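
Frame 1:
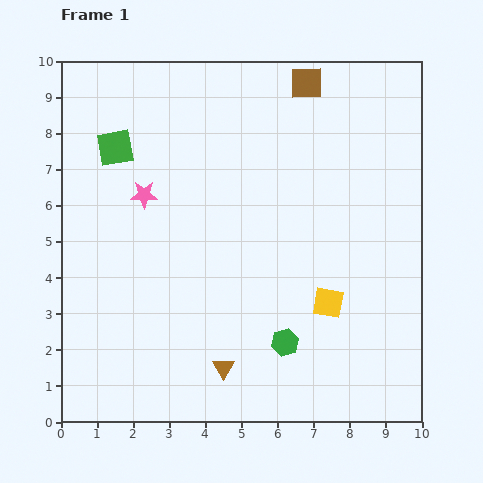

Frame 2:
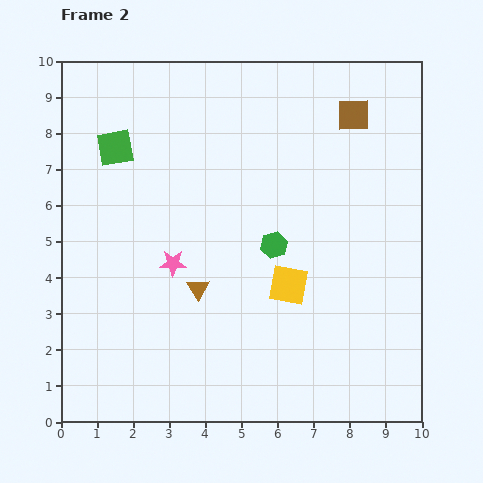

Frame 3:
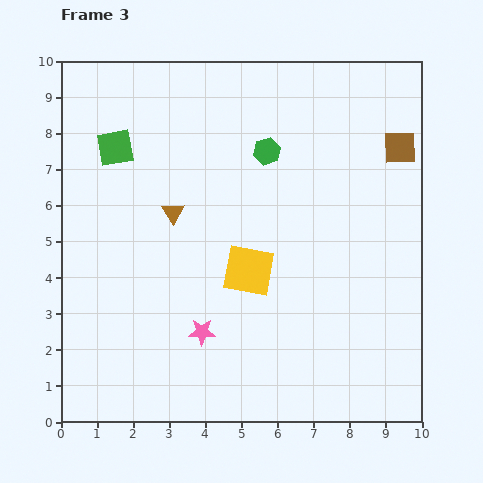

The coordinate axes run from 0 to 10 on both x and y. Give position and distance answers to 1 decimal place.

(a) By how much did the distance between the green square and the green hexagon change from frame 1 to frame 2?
-2.0

Distance in frame 1: 7.2. Distance in frame 2: 5.2.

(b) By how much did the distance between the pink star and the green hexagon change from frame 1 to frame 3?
-0.4

Distance in frame 1: 5.7. Distance in frame 3: 5.3.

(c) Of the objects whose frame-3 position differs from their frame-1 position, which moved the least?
the yellow square

(moved 2.4)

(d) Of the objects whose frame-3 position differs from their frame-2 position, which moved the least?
the yellow square

(moved 1.2)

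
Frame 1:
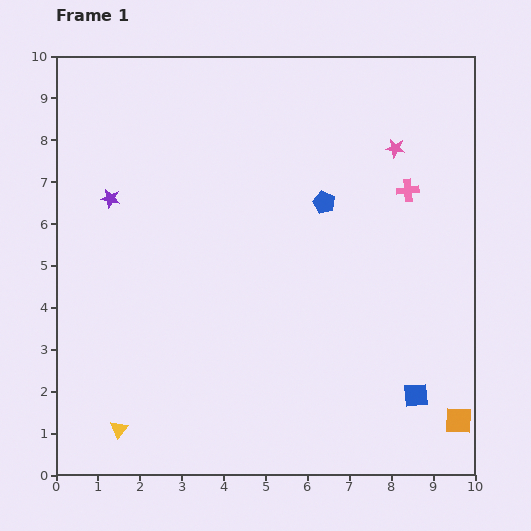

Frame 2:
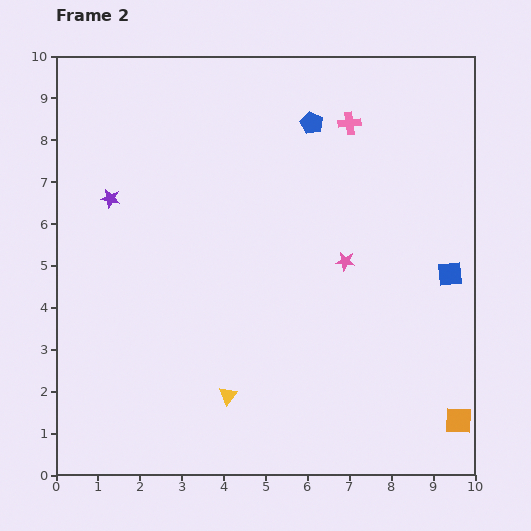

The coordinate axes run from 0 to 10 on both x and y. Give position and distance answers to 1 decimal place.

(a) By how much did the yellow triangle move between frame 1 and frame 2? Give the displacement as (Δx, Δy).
(2.6, 0.8)

The yellow triangle was at (1.5, 1.1) in frame 1 and (4.1, 1.9) in frame 2.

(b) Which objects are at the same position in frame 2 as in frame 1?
the orange square, the purple star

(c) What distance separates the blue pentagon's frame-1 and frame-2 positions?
1.9

The blue pentagon moved from (6.4, 6.5) to (6.1, 8.4), a distance of √(0.3² + 1.9²) ≈ 1.9.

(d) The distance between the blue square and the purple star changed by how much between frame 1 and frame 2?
-0.4

Distance in frame 1: 8.7. Distance in frame 2: 8.3.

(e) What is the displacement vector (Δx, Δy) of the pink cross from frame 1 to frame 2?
(-1.4, 1.6)

The pink cross was at (8.4, 6.8) in frame 1 and (7.0, 8.4) in frame 2.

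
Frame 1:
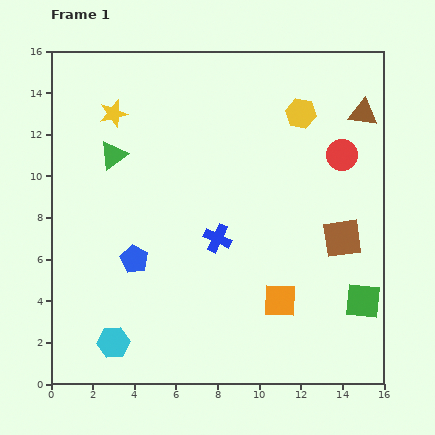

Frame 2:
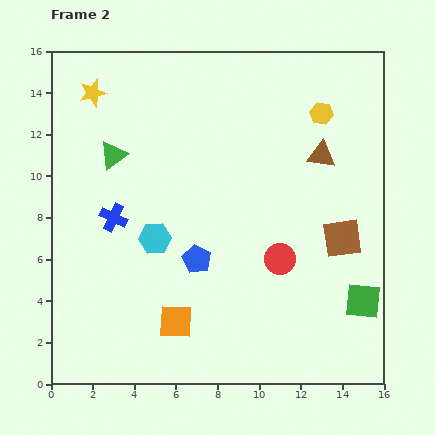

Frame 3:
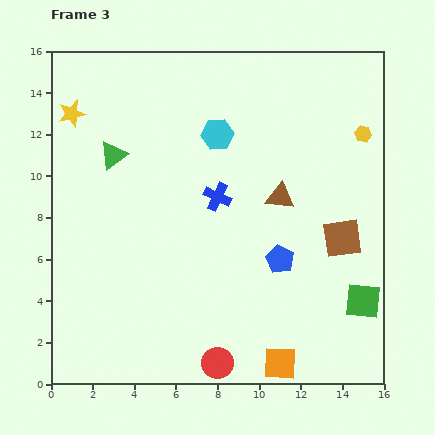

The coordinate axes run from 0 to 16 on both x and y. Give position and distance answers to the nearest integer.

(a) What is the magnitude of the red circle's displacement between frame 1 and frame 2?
6

The red circle moved from (14, 11) to (11, 6), a distance of √(3² + 5²) ≈ 6.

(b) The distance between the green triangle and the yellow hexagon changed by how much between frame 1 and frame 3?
+3

Distance in frame 1: 9. Distance in frame 3: 12.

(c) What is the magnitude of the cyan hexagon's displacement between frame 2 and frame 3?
6

The cyan hexagon moved from (5, 7) to (8, 12), a distance of √(3² + 5²) ≈ 6.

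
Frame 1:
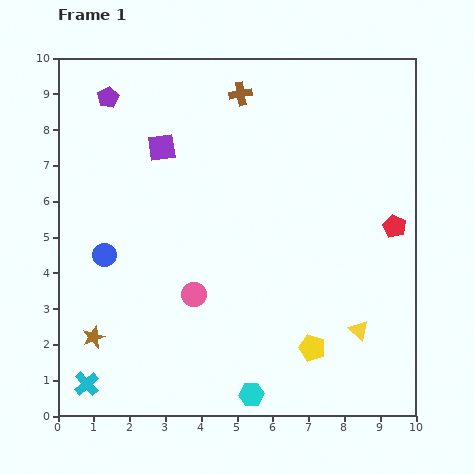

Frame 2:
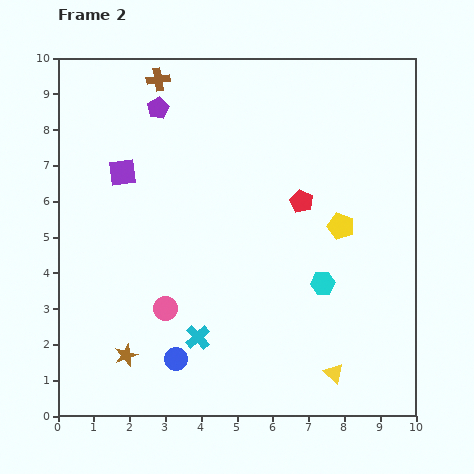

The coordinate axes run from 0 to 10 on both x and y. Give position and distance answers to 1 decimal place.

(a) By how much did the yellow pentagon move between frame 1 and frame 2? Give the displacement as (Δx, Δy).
(0.8, 3.4)

The yellow pentagon was at (7.1, 1.9) in frame 1 and (7.9, 5.3) in frame 2.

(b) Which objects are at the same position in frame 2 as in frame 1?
none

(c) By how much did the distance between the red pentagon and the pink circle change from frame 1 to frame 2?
-1.1

Distance in frame 1: 5.9. Distance in frame 2: 4.8.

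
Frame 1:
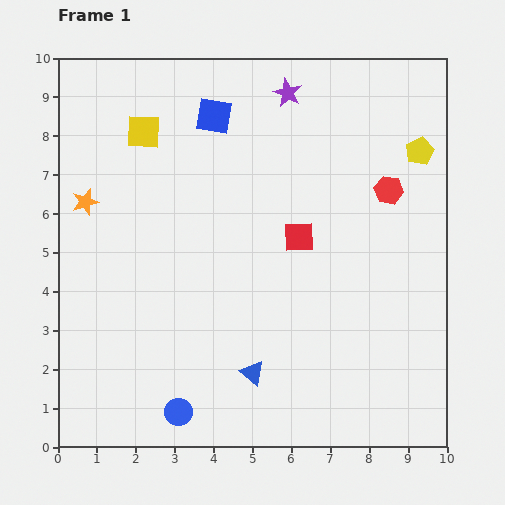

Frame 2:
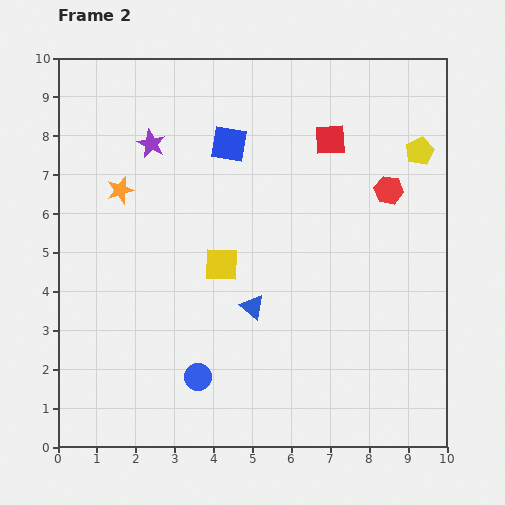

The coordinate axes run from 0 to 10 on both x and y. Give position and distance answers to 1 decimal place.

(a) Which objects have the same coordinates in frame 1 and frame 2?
the red hexagon, the yellow pentagon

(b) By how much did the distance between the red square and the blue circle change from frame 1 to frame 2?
+1.5

Distance in frame 1: 5.5. Distance in frame 2: 7.0.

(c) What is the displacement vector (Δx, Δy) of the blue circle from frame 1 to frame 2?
(0.5, 0.9)

The blue circle was at (3.1, 0.9) in frame 1 and (3.6, 1.8) in frame 2.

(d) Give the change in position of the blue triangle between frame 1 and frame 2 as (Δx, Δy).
(0.0, 1.7)

The blue triangle was at (5.0, 1.9) in frame 1 and (5.0, 3.6) in frame 2.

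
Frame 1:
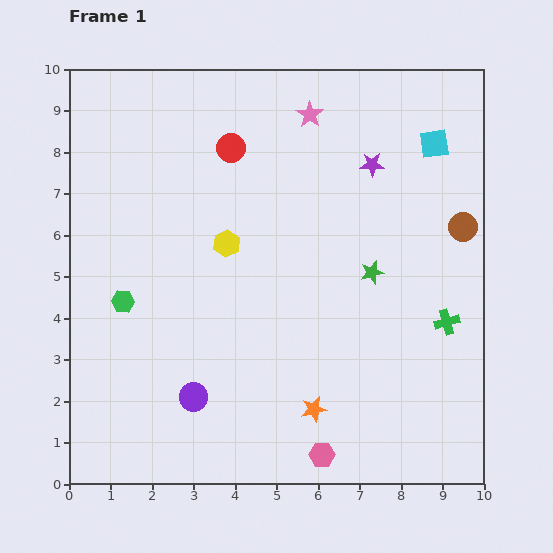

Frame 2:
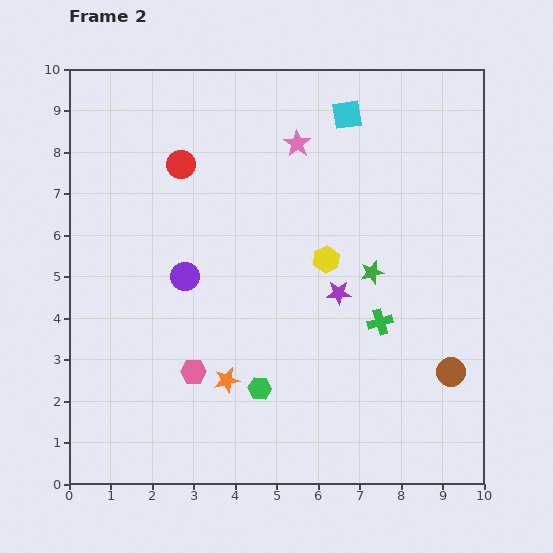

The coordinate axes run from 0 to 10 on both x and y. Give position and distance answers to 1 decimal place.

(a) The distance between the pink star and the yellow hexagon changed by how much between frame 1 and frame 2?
-0.8

Distance in frame 1: 3.7. Distance in frame 2: 2.9.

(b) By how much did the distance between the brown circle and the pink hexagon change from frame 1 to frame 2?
-0.3

Distance in frame 1: 6.5. Distance in frame 2: 6.2.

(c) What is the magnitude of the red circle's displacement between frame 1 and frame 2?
1.3

The red circle moved from (3.9, 8.1) to (2.7, 7.7), a distance of √(1.2² + 0.4²) ≈ 1.3.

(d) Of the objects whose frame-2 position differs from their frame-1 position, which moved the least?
the pink star

(moved 0.8)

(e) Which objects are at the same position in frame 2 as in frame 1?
the green star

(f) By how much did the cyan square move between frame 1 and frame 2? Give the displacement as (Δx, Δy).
(-2.1, 0.7)

The cyan square was at (8.8, 8.2) in frame 1 and (6.7, 8.9) in frame 2.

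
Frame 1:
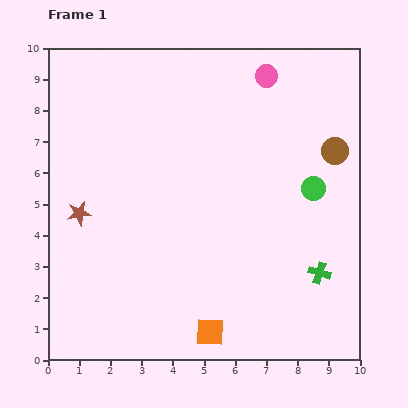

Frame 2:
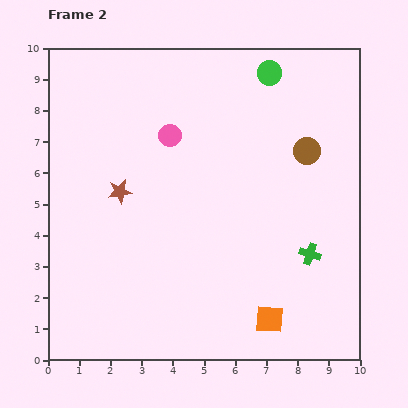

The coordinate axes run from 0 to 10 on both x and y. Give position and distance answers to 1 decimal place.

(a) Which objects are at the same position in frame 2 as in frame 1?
none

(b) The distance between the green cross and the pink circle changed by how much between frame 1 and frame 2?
-0.6

Distance in frame 1: 6.5. Distance in frame 2: 5.9.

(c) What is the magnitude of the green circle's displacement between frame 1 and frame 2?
4.0

The green circle moved from (8.5, 5.5) to (7.1, 9.2), a distance of √(1.4² + 3.7²) ≈ 4.0.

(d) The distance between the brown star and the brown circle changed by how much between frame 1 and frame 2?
-2.3

Distance in frame 1: 8.4. Distance in frame 2: 6.1.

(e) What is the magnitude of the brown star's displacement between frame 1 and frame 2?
1.5

The brown star moved from (1.0, 4.7) to (2.3, 5.4), a distance of √(1.3² + 0.7²) ≈ 1.5.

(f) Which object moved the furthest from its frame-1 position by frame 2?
the green circle

(moved 4.0; next 3.6)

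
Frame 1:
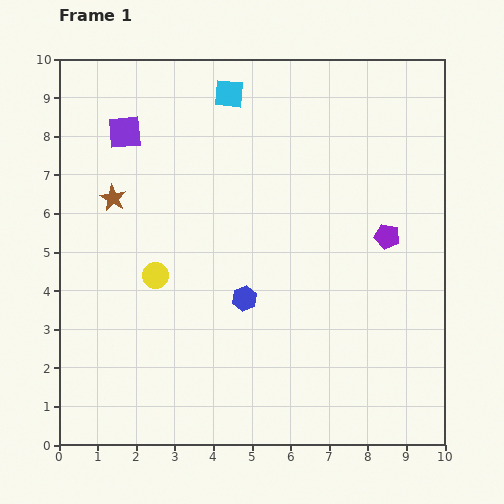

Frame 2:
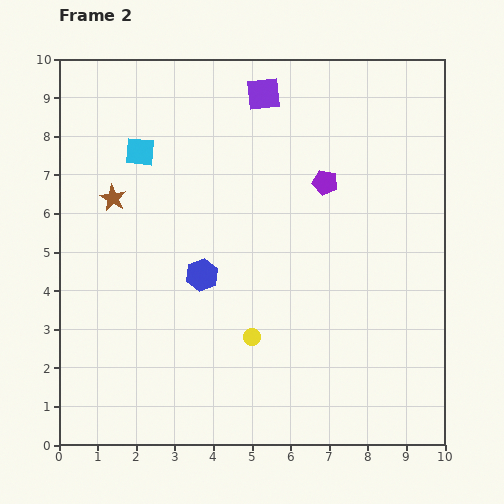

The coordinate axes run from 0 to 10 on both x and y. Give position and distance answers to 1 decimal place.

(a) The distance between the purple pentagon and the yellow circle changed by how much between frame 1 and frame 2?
-1.7

Distance in frame 1: 6.1. Distance in frame 2: 4.4.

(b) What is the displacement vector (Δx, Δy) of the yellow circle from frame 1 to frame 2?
(2.5, -1.6)

The yellow circle was at (2.5, 4.4) in frame 1 and (5.0, 2.8) in frame 2.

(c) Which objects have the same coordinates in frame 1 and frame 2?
the brown star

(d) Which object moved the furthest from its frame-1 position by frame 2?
the purple square

(moved 3.7; next 3.0)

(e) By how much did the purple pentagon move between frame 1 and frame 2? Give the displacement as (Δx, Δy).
(-1.6, 1.4)

The purple pentagon was at (8.5, 5.4) in frame 1 and (6.9, 6.8) in frame 2.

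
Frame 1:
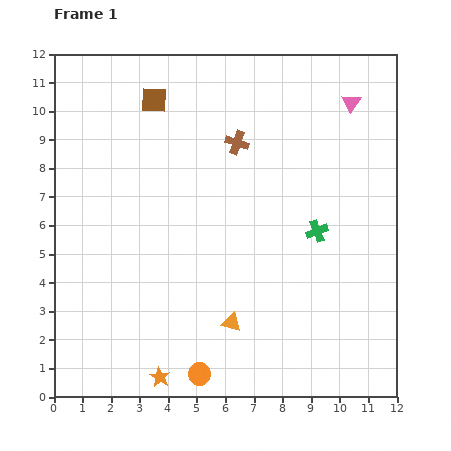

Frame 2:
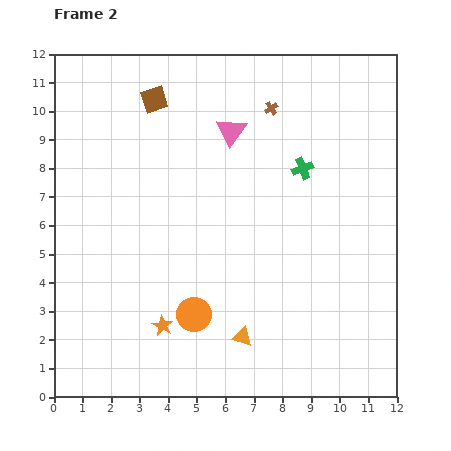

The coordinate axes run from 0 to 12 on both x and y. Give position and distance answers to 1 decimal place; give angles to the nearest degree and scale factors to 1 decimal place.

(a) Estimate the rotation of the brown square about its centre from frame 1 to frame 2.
20° counter-clockwise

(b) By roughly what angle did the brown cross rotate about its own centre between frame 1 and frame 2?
39° clockwise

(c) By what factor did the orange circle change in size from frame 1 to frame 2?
1.5×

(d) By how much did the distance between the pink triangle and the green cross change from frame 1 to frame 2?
-1.9

Distance in frame 1: 4.7. Distance in frame 2: 2.8.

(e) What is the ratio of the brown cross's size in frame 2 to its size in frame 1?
0.6×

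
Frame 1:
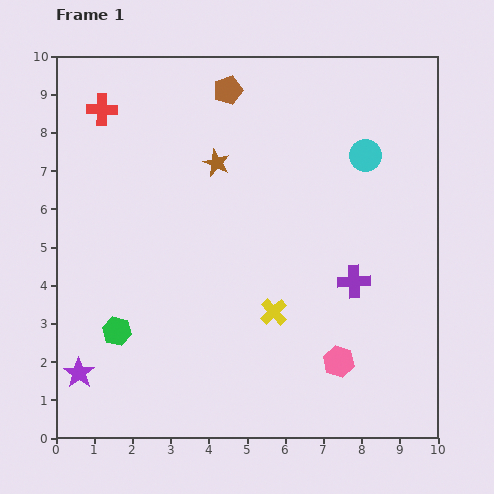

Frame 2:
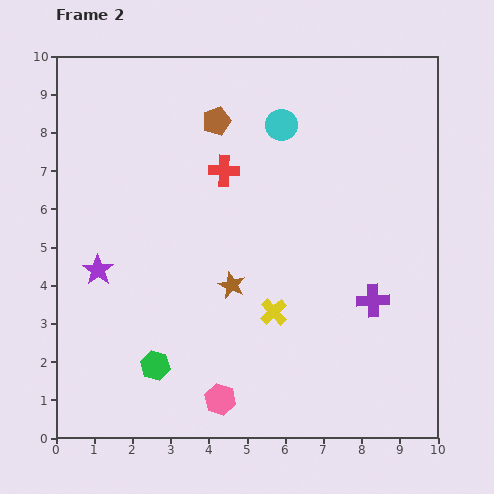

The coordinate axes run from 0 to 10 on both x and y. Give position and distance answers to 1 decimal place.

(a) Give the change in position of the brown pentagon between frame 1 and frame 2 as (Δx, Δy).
(-0.3, -0.8)

The brown pentagon was at (4.5, 9.1) in frame 1 and (4.2, 8.3) in frame 2.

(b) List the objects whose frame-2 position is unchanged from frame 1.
the yellow cross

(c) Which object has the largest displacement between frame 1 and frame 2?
the red cross

(moved 3.6; next 3.3)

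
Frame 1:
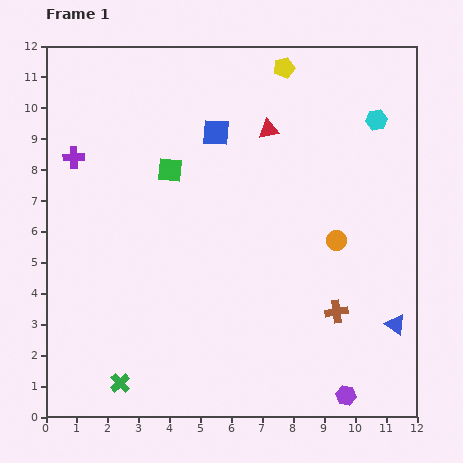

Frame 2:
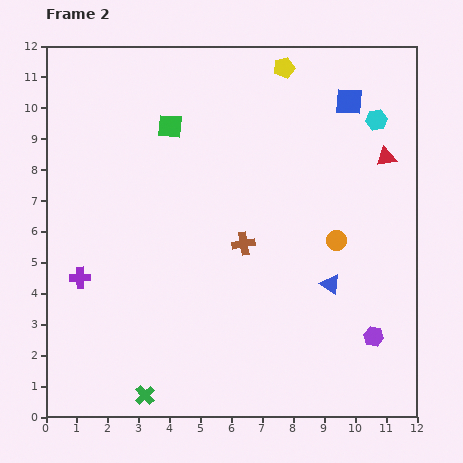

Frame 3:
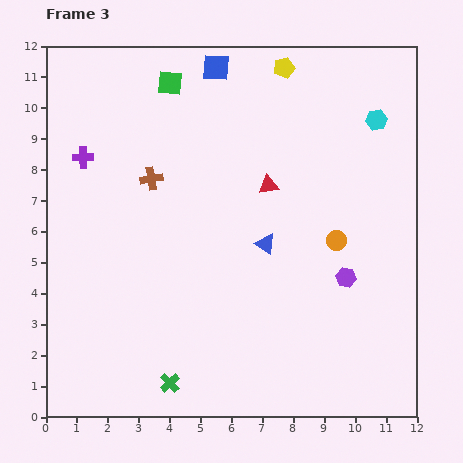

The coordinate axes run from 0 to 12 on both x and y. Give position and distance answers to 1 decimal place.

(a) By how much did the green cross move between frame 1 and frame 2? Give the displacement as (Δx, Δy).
(0.8, -0.4)

The green cross was at (2.4, 1.1) in frame 1 and (3.2, 0.7) in frame 2.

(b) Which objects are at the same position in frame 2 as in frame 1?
the orange circle, the yellow pentagon, the cyan hexagon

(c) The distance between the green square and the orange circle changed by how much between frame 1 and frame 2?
+0.6

Distance in frame 1: 5.9. Distance in frame 2: 6.5.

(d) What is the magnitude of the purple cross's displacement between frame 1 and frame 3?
0.3

The purple cross moved from (0.9, 8.4) to (1.2, 8.4), a distance of √(0.3² + 0.0²) ≈ 0.3.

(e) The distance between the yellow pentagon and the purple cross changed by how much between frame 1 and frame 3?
-0.3

Distance in frame 1: 7.4. Distance in frame 3: 7.1.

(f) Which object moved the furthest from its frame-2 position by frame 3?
the blue square

(moved 4.4; next 3.9)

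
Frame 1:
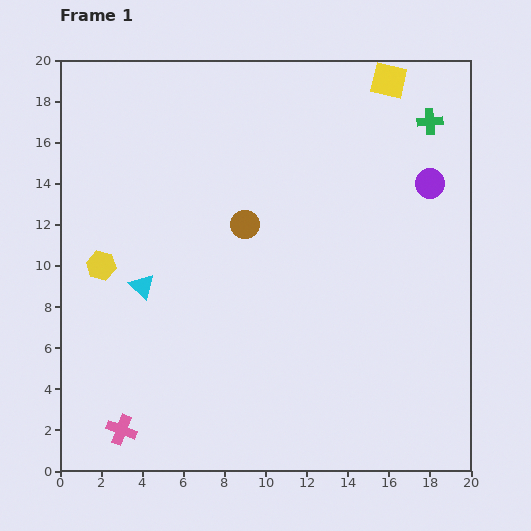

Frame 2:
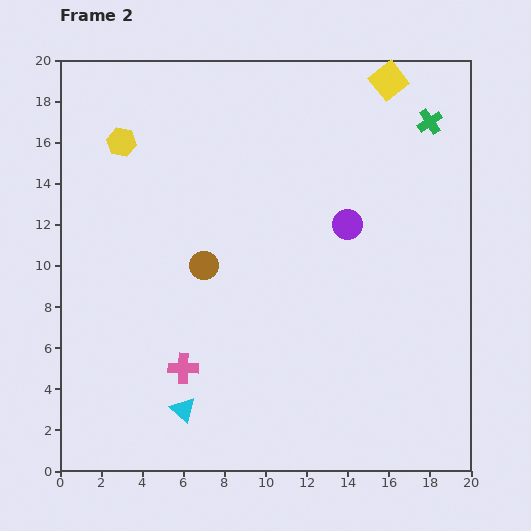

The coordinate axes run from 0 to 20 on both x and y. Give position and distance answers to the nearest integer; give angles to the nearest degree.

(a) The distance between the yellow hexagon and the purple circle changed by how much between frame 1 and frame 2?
-4

Distance in frame 1: 16. Distance in frame 2: 12.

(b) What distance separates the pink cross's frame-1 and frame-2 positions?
4

The pink cross moved from (3, 2) to (6, 5), a distance of √(3² + 3²) ≈ 4.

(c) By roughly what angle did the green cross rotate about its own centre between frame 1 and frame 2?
29° counter-clockwise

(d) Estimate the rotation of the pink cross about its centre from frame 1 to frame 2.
19° counter-clockwise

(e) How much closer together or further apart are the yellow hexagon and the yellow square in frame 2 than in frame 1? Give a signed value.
-4

Distance in frame 1: 17. Distance in frame 2: 13.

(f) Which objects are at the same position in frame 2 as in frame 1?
the green cross, the yellow square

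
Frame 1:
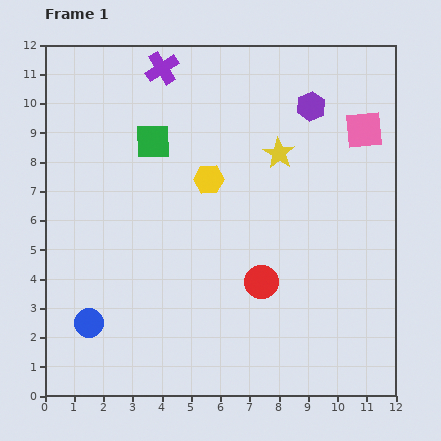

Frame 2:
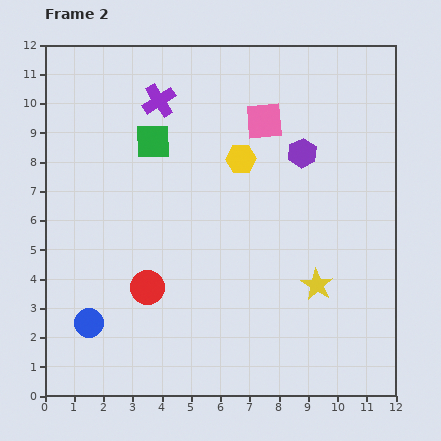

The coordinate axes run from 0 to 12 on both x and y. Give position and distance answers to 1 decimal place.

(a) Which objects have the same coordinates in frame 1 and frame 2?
the blue circle, the green square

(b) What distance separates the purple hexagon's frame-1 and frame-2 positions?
1.6

The purple hexagon moved from (9.1, 9.9) to (8.8, 8.3), a distance of √(0.3² + 1.6²) ≈ 1.6.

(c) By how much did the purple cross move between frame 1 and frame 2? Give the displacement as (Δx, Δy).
(-0.1, -1.1)

The purple cross was at (4.0, 11.2) in frame 1 and (3.9, 10.1) in frame 2.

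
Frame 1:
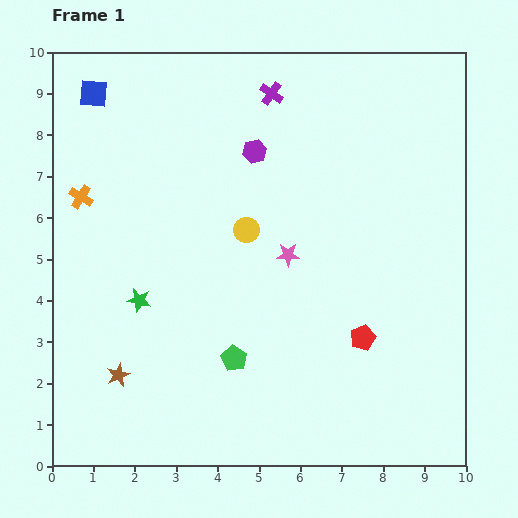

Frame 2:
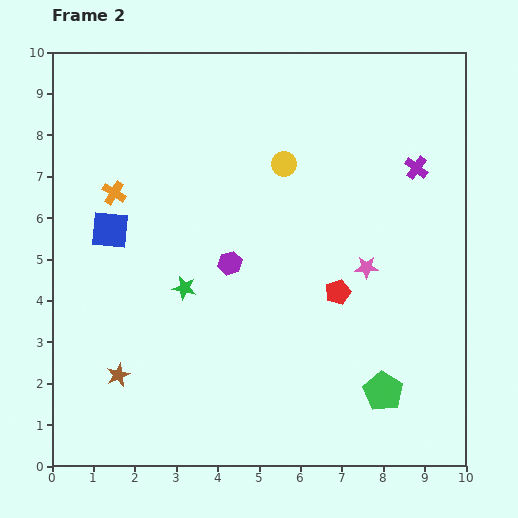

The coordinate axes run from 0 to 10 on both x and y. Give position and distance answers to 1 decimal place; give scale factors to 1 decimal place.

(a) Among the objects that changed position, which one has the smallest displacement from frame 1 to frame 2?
the orange cross

(moved 0.8)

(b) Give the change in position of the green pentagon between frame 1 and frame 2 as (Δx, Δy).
(3.6, -0.8)

The green pentagon was at (4.4, 2.6) in frame 1 and (8.0, 1.8) in frame 2.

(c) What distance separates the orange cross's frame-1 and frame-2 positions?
0.8

The orange cross moved from (0.7, 6.5) to (1.5, 6.6), a distance of √(0.8² + 0.1²) ≈ 0.8.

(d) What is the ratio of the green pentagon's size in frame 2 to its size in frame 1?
1.6×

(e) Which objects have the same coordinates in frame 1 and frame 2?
the brown star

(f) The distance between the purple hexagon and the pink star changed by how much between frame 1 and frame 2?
+0.7

Distance in frame 1: 2.6. Distance in frame 2: 3.3.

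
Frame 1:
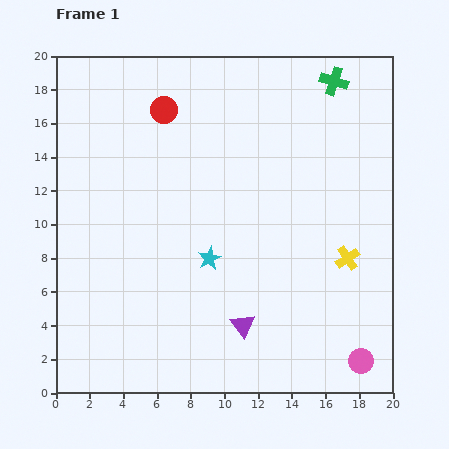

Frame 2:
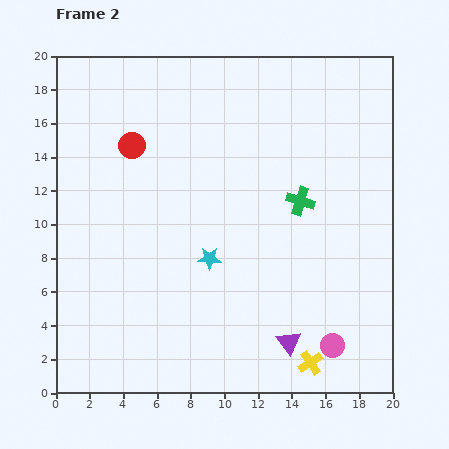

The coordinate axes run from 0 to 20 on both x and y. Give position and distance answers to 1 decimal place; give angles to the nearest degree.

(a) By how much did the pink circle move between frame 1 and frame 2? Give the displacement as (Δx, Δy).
(-1.7, 0.9)

The pink circle was at (18.1, 1.9) in frame 1 and (16.4, 2.8) in frame 2.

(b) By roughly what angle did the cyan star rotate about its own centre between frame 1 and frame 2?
28° clockwise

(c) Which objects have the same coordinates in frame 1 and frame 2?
the cyan star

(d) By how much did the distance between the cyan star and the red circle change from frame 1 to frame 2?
-1.1

Distance in frame 1: 9.2. Distance in frame 2: 8.1.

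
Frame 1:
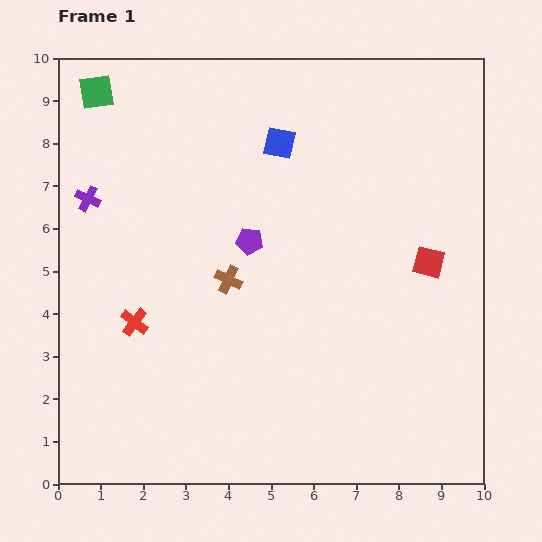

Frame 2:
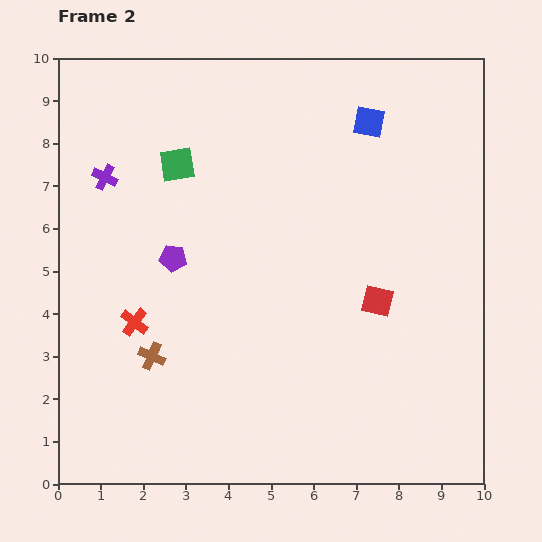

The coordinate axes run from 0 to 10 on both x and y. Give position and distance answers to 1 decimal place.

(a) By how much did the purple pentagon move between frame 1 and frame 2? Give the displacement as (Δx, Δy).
(-1.8, -0.4)

The purple pentagon was at (4.5, 5.7) in frame 1 and (2.7, 5.3) in frame 2.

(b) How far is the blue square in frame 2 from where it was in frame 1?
2.2

The blue square moved from (5.2, 8.0) to (7.3, 8.5), a distance of √(2.1² + 0.5²) ≈ 2.2.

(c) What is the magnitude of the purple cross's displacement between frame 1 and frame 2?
0.6

The purple cross moved from (0.7, 6.7) to (1.1, 7.2), a distance of √(0.4² + 0.5²) ≈ 0.6.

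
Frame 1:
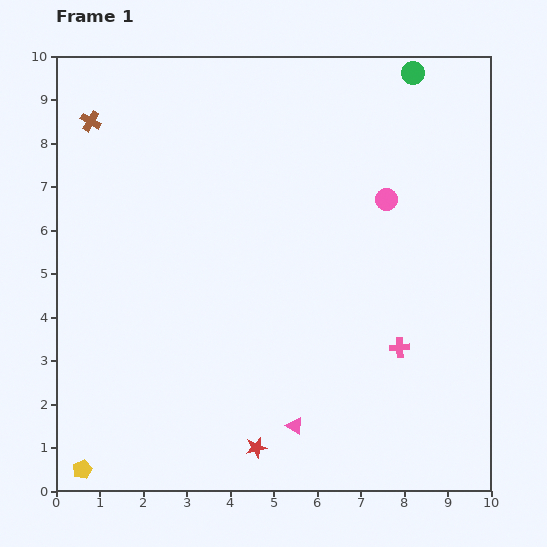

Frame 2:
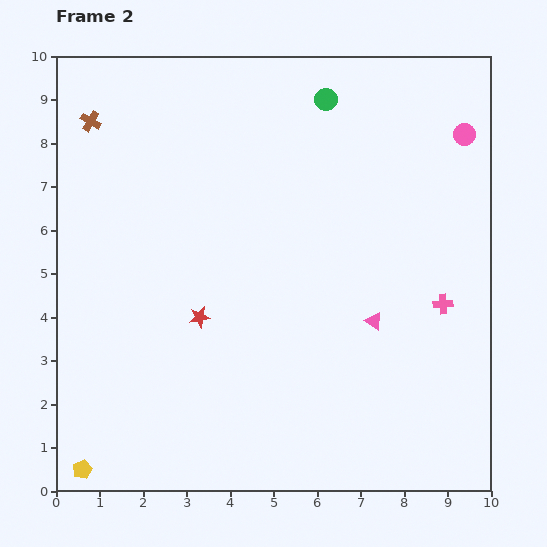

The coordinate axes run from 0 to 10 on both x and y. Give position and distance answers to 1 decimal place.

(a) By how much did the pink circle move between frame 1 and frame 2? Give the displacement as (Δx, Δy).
(1.8, 1.5)

The pink circle was at (7.6, 6.7) in frame 1 and (9.4, 8.2) in frame 2.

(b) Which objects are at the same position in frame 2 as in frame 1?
the brown cross, the yellow pentagon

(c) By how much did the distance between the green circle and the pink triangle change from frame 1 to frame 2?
-3.3

Distance in frame 1: 8.5. Distance in frame 2: 5.2.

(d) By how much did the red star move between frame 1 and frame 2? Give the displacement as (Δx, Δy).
(-1.3, 3.0)

The red star was at (4.6, 1.0) in frame 1 and (3.3, 4.0) in frame 2.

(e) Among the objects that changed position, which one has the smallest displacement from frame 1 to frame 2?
the pink cross

(moved 1.4)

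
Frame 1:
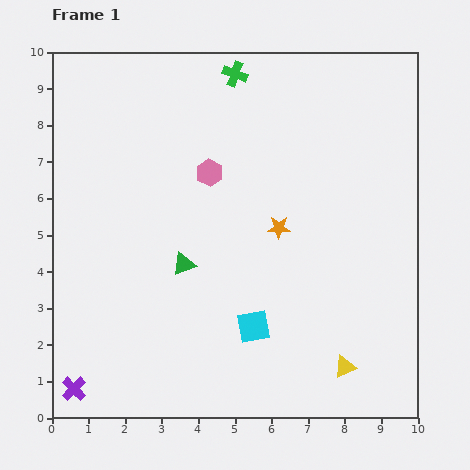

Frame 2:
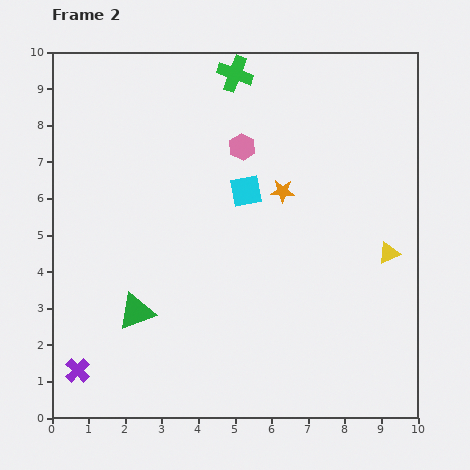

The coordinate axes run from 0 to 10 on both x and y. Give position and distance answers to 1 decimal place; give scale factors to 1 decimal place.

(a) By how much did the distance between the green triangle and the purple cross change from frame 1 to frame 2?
-2.2

Distance in frame 1: 4.5. Distance in frame 2: 2.3.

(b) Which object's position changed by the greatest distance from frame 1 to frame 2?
the cyan square

(moved 3.7; next 3.3)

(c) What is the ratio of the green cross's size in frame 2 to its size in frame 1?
1.4×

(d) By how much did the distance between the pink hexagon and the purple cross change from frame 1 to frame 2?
+0.6

Distance in frame 1: 7.0. Distance in frame 2: 7.6.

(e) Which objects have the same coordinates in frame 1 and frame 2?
the green cross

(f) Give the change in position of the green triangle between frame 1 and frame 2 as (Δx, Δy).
(-1.3, -1.3)

The green triangle was at (3.6, 4.2) in frame 1 and (2.3, 2.9) in frame 2.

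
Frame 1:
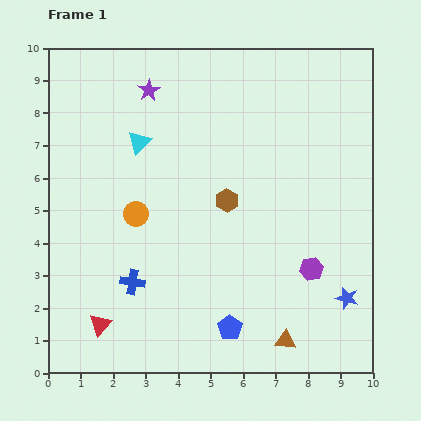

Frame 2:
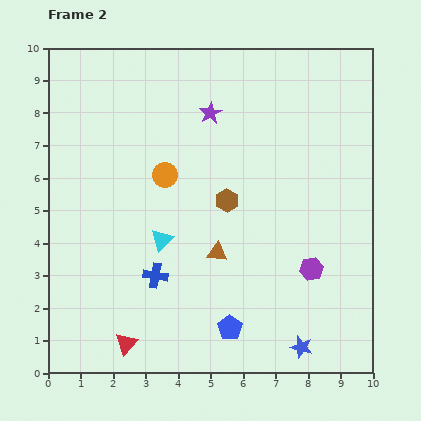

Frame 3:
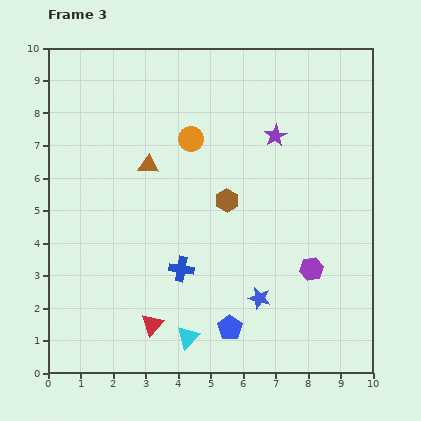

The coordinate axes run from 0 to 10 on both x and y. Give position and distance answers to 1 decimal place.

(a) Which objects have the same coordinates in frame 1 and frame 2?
the blue pentagon, the brown hexagon, the purple hexagon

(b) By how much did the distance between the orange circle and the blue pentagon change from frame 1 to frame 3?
+1.4

Distance in frame 1: 4.5. Distance in frame 3: 5.9.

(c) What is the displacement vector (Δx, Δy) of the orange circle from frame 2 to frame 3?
(0.8, 1.1)

The orange circle was at (3.6, 6.1) in frame 2 and (4.4, 7.2) in frame 3.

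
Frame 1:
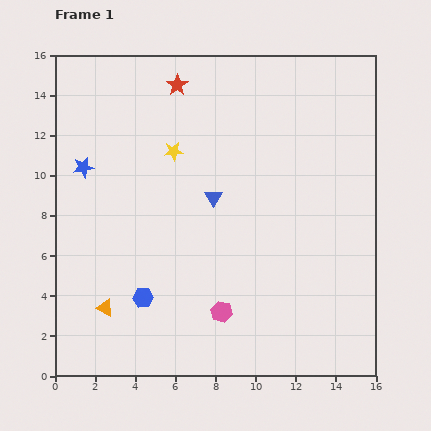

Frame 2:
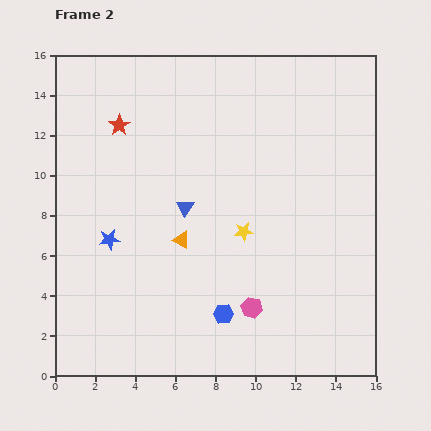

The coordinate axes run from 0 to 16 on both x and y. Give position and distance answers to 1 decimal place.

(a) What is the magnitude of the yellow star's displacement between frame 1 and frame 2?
5.3

The yellow star moved from (5.9, 11.2) to (9.4, 7.2), a distance of √(3.5² + 4.0²) ≈ 5.3.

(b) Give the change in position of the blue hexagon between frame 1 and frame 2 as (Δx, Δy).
(4.0, -0.8)

The blue hexagon was at (4.4, 3.9) in frame 1 and (8.4, 3.1) in frame 2.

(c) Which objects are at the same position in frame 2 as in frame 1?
none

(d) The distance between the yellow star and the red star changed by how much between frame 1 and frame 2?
+4.9

Distance in frame 1: 3.3. Distance in frame 2: 8.2.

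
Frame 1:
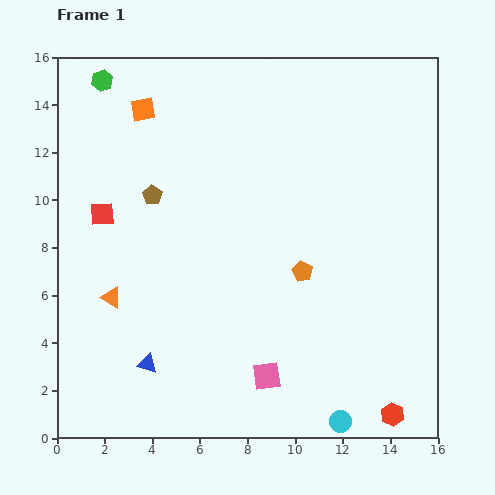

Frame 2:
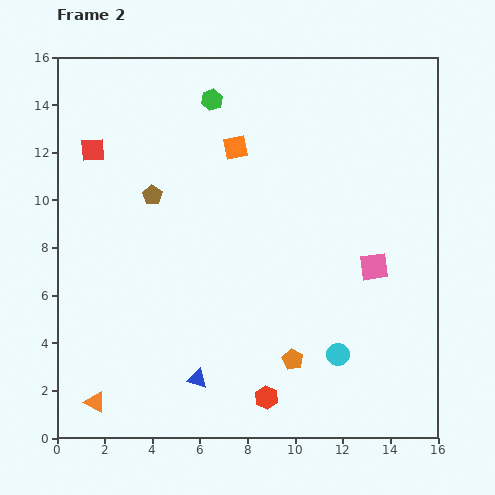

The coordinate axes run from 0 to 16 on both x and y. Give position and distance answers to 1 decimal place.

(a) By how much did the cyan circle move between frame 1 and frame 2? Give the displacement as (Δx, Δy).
(-0.1, 2.8)

The cyan circle was at (11.9, 0.7) in frame 1 and (11.8, 3.5) in frame 2.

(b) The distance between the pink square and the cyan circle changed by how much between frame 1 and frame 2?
+0.4

Distance in frame 1: 3.6. Distance in frame 2: 4.0.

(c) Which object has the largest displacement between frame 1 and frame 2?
the pink square

(moved 6.4; next 5.3)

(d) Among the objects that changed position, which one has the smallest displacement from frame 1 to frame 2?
the blue triangle

(moved 2.2)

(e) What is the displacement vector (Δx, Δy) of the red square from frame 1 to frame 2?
(-0.4, 2.7)

The red square was at (1.9, 9.4) in frame 1 and (1.5, 12.1) in frame 2.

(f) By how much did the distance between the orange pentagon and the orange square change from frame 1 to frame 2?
-0.3

Distance in frame 1: 9.5. Distance in frame 2: 9.2.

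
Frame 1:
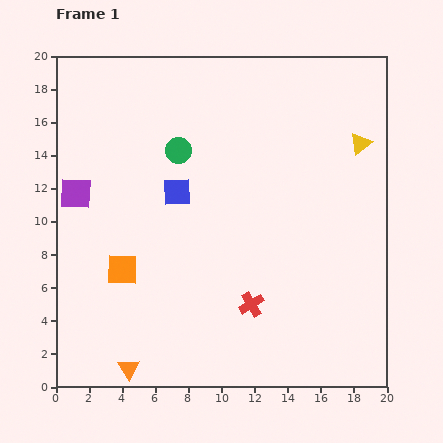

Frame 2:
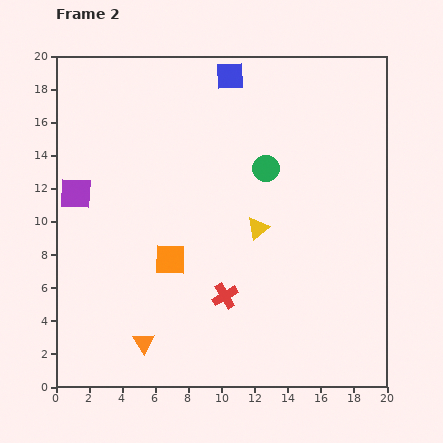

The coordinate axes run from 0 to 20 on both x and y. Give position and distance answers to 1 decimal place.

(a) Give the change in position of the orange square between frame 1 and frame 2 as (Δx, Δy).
(2.9, 0.6)

The orange square was at (4.0, 7.1) in frame 1 and (6.9, 7.7) in frame 2.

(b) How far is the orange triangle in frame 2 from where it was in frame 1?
1.8

The orange triangle moved from (4.4, 1.1) to (5.3, 2.7), a distance of √(0.9² + 1.6²) ≈ 1.8.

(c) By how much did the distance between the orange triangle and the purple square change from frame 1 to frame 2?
-1.2

Distance in frame 1: 11.1. Distance in frame 2: 9.9.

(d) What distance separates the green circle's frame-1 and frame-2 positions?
5.4

The green circle moved from (7.4, 14.3) to (12.7, 13.2), a distance of √(5.3² + 1.1²) ≈ 5.4.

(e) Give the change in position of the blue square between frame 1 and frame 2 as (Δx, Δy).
(3.2, 7.0)

The blue square was at (7.3, 11.8) in frame 1 and (10.5, 18.8) in frame 2.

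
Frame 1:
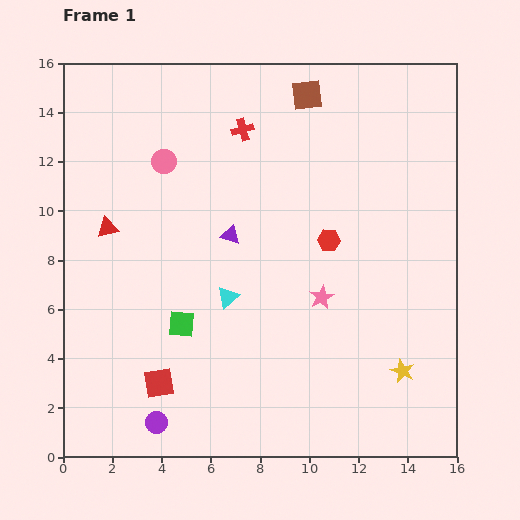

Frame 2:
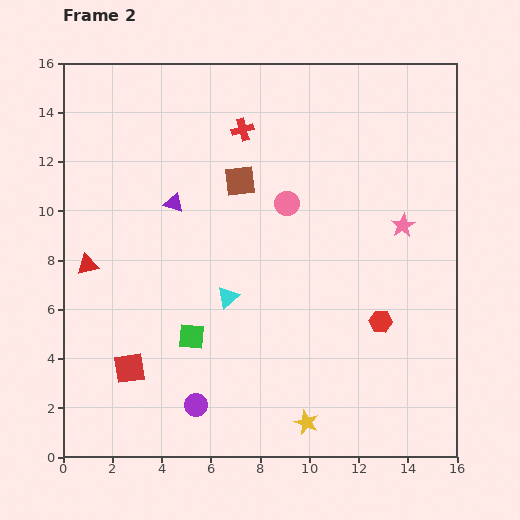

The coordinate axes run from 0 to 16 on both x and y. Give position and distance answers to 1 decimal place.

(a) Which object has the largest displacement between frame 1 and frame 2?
the pink circle

(moved 5.3; next 4.4)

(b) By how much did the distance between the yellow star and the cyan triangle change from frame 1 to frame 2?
-1.7

Distance in frame 1: 7.7. Distance in frame 2: 6.0.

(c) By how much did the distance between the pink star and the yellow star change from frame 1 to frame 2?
+4.4

Distance in frame 1: 4.5. Distance in frame 2: 8.9.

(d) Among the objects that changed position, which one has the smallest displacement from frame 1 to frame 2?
the green square

(moved 0.6)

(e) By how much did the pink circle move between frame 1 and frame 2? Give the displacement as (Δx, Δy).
(5.0, -1.7)

The pink circle was at (4.1, 12.0) in frame 1 and (9.1, 10.3) in frame 2.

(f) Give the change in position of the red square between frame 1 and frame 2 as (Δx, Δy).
(-1.2, 0.6)

The red square was at (3.9, 3.0) in frame 1 and (2.7, 3.6) in frame 2.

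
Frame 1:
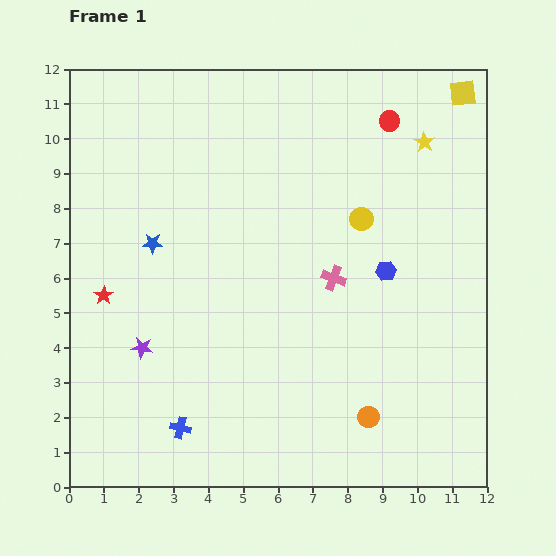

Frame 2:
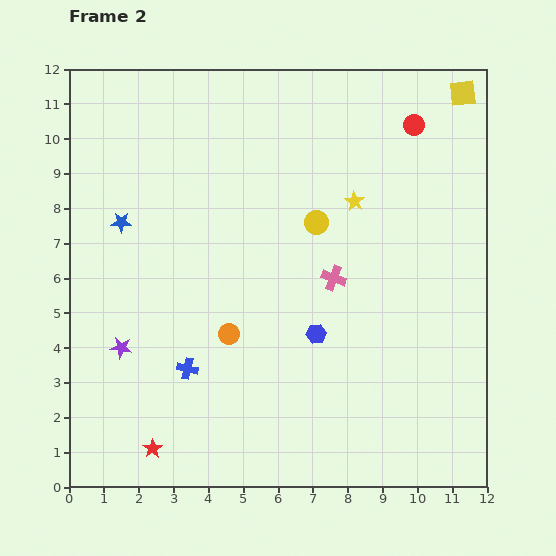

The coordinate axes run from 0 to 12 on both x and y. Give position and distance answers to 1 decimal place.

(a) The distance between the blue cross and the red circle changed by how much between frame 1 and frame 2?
-1.1

Distance in frame 1: 10.7. Distance in frame 2: 9.6.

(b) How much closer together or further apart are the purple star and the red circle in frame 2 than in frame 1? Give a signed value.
+1.0

Distance in frame 1: 9.6. Distance in frame 2: 10.6.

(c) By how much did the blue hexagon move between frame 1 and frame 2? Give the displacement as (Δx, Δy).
(-2.0, -1.8)

The blue hexagon was at (9.1, 6.2) in frame 1 and (7.1, 4.4) in frame 2.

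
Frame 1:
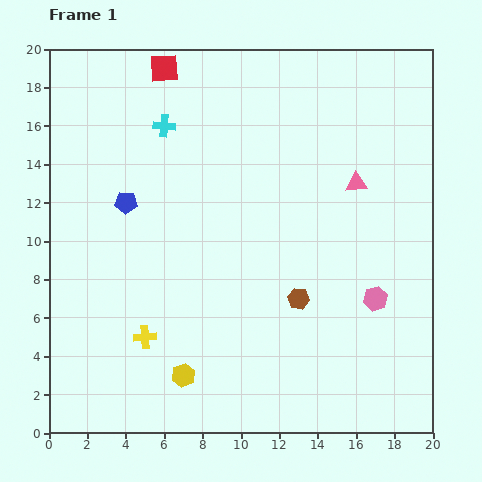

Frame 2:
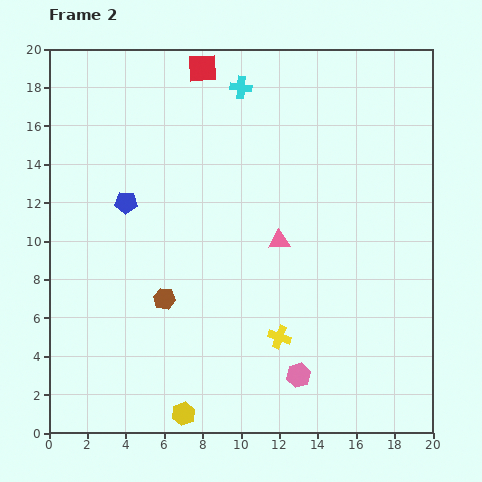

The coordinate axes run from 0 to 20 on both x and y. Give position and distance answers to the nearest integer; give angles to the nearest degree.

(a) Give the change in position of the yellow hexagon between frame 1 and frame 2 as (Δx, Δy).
(0, -2)

The yellow hexagon was at (7, 3) in frame 1 and (7, 1) in frame 2.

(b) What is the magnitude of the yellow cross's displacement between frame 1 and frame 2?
7

The yellow cross moved from (5, 5) to (12, 5), a distance of √(7² + 0²) ≈ 7.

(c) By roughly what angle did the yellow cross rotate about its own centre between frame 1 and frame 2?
24° clockwise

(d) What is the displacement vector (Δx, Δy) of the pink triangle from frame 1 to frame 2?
(-4, -3)

The pink triangle was at (16, 13) in frame 1 and (12, 10) in frame 2.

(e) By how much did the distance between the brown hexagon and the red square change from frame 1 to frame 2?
-2

Distance in frame 1: 14. Distance in frame 2: 12.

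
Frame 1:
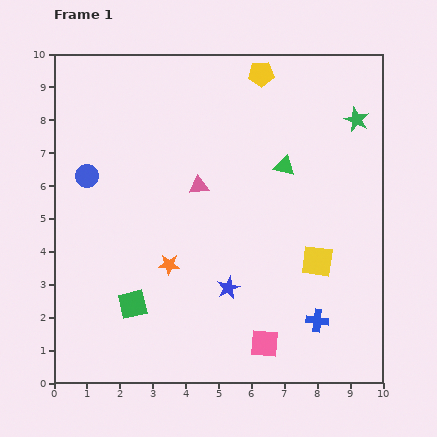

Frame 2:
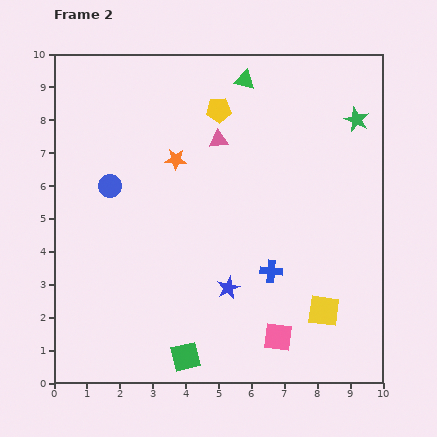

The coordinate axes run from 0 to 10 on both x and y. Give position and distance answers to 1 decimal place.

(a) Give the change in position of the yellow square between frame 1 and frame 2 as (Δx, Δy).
(0.2, -1.5)

The yellow square was at (8.0, 3.7) in frame 1 and (8.2, 2.2) in frame 2.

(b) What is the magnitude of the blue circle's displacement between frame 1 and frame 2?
0.8

The blue circle moved from (1.0, 6.3) to (1.7, 6.0), a distance of √(0.7² + 0.3²) ≈ 0.8.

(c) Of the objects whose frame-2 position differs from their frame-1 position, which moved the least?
the pink square

(moved 0.4)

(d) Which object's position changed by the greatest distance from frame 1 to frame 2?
the orange star

(moved 3.2; next 2.9)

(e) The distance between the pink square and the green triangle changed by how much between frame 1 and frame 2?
+2.5

Distance in frame 1: 5.4. Distance in frame 2: 7.9.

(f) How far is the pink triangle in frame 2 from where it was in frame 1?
1.5

The pink triangle moved from (4.4, 6.0) to (5.0, 7.4), a distance of √(0.6² + 1.4²) ≈ 1.5.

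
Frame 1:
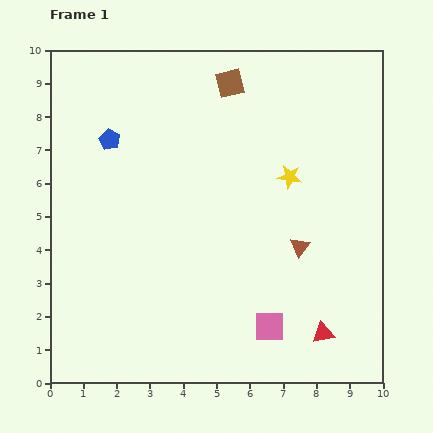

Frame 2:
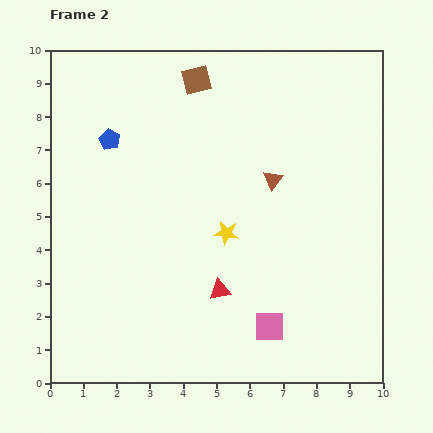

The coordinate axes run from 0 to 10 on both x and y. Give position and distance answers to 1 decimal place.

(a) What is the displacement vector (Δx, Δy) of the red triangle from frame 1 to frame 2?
(-3.1, 1.3)

The red triangle was at (8.2, 1.5) in frame 1 and (5.1, 2.8) in frame 2.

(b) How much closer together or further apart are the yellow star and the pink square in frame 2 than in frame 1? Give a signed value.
-1.4

Distance in frame 1: 4.5. Distance in frame 2: 3.1.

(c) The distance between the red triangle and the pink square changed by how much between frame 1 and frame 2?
+0.3

Distance in frame 1: 1.6. Distance in frame 2: 1.9.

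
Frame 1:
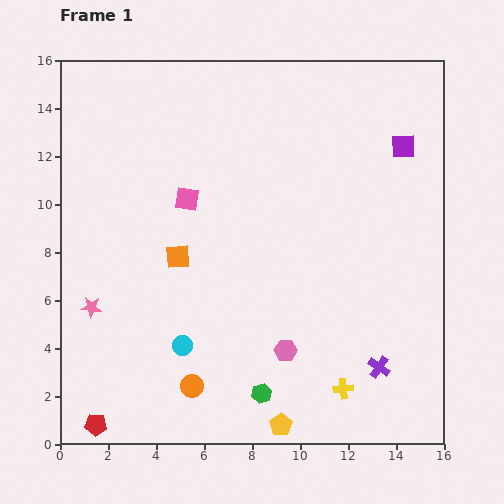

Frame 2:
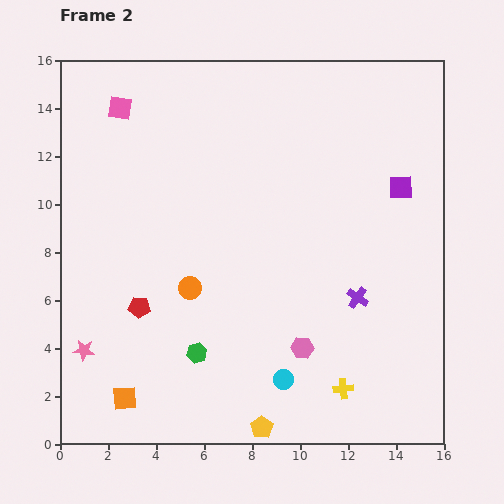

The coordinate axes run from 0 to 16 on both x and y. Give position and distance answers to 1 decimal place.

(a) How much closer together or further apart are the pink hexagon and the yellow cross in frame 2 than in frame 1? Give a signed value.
-0.5

Distance in frame 1: 2.9. Distance in frame 2: 2.4.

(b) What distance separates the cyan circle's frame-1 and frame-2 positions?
4.4

The cyan circle moved from (5.1, 4.1) to (9.3, 2.7), a distance of √(4.2² + 1.4²) ≈ 4.4.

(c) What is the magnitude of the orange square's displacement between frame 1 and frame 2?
6.3

The orange square moved from (4.9, 7.8) to (2.7, 1.9), a distance of √(2.2² + 5.9²) ≈ 6.3.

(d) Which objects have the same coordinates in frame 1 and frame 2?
the yellow cross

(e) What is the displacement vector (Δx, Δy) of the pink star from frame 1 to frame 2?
(-0.3, -1.8)

The pink star was at (1.3, 5.7) in frame 1 and (1.0, 3.9) in frame 2.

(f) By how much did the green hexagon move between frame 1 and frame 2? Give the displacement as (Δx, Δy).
(-2.7, 1.7)

The green hexagon was at (8.4, 2.1) in frame 1 and (5.7, 3.8) in frame 2.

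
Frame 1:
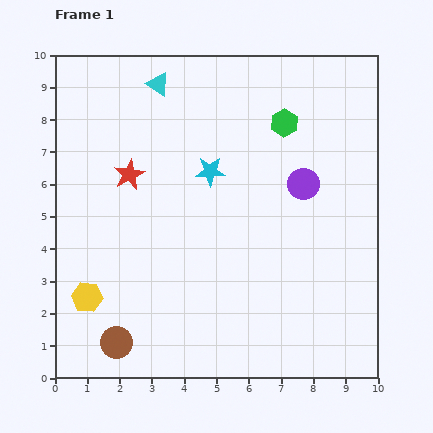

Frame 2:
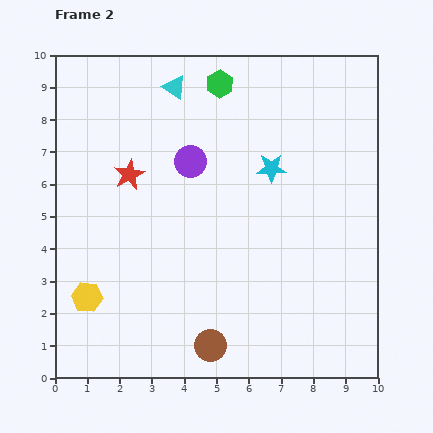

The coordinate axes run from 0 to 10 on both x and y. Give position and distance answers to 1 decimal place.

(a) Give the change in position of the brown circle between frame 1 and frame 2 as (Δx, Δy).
(2.9, -0.1)

The brown circle was at (1.9, 1.1) in frame 1 and (4.8, 1.0) in frame 2.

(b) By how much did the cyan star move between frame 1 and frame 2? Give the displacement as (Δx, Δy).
(1.9, 0.1)

The cyan star was at (4.8, 6.4) in frame 1 and (6.7, 6.5) in frame 2.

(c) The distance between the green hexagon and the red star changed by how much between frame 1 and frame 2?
-1.1

Distance in frame 1: 5.1. Distance in frame 2: 4.0.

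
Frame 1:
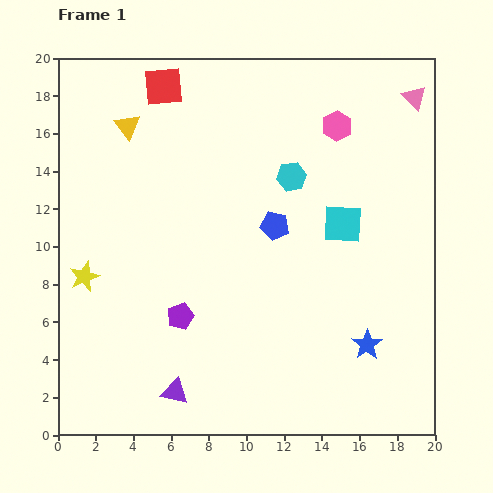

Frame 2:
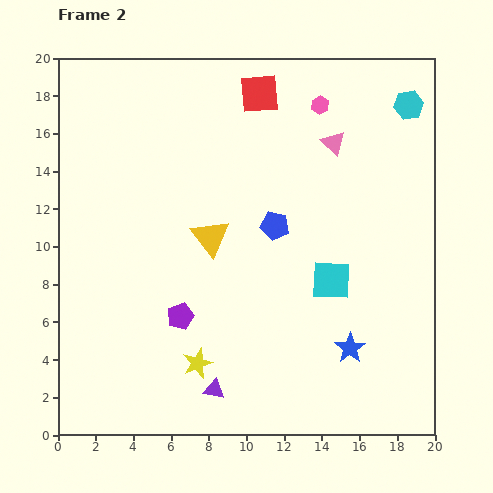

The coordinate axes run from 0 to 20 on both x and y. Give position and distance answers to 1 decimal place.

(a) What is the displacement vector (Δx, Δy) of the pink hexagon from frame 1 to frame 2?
(-0.9, 1.1)

The pink hexagon was at (14.8, 16.4) in frame 1 and (13.9, 17.5) in frame 2.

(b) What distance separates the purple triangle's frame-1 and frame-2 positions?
2.1

The purple triangle moved from (6.2, 2.3) to (8.3, 2.4), a distance of √(2.1² + 0.1²) ≈ 2.1.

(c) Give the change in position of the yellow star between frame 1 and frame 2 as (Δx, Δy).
(6.0, -4.6)

The yellow star was at (1.4, 8.4) in frame 1 and (7.4, 3.8) in frame 2.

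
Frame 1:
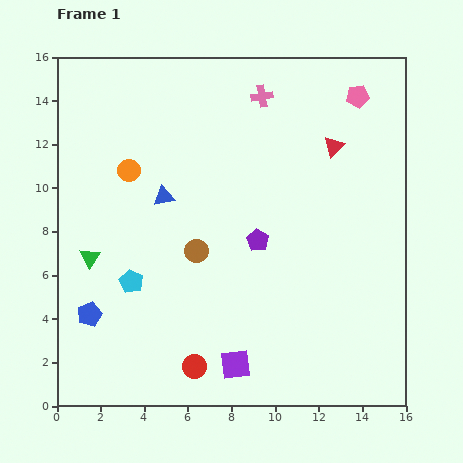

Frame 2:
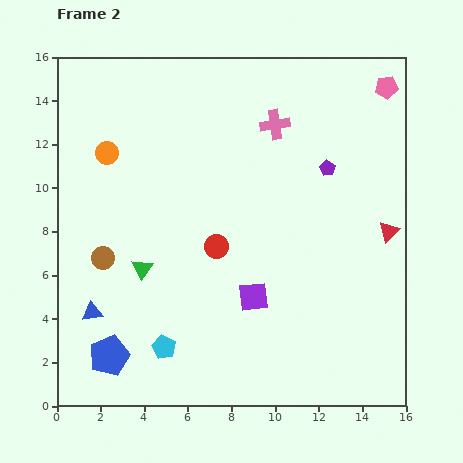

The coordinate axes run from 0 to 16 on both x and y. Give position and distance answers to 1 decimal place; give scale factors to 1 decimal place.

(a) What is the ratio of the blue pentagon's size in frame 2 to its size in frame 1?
1.6×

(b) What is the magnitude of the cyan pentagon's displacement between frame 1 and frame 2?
3.4

The cyan pentagon moved from (3.4, 5.7) to (4.9, 2.7), a distance of √(1.5² + 3.0²) ≈ 3.4.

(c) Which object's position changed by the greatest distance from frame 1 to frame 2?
the blue triangle

(moved 6.2; next 5.6)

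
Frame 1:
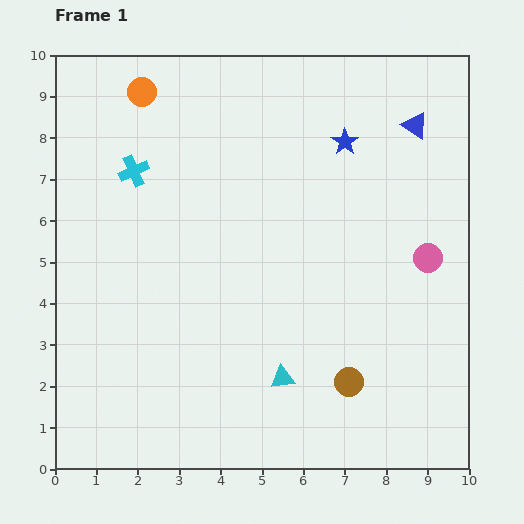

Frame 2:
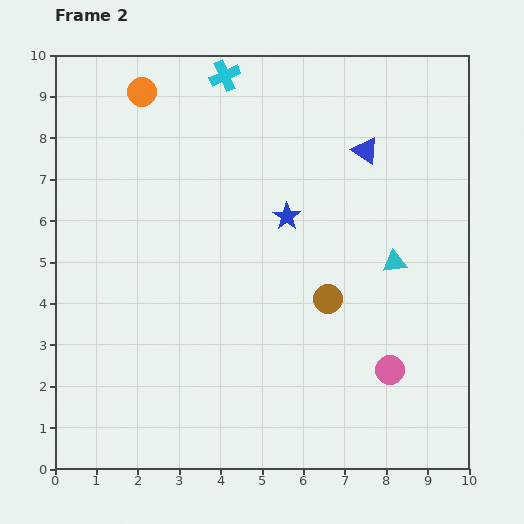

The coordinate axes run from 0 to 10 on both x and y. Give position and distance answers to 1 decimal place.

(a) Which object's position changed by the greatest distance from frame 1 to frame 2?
the cyan triangle

(moved 3.9; next 3.2)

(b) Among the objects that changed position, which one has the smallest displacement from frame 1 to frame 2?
the blue triangle

(moved 1.3)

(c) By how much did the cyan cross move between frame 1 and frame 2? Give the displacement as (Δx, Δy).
(2.2, 2.3)

The cyan cross was at (1.9, 7.2) in frame 1 and (4.1, 9.5) in frame 2.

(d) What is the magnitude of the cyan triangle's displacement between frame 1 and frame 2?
3.9

The cyan triangle moved from (5.5, 2.2) to (8.2, 5.0), a distance of √(2.7² + 2.8²) ≈ 3.9.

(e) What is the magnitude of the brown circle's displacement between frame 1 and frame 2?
2.1

The brown circle moved from (7.1, 2.1) to (6.6, 4.1), a distance of √(0.5² + 2.0²) ≈ 2.1.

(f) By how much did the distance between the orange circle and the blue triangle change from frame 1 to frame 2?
-1.0

Distance in frame 1: 6.6. Distance in frame 2: 5.6.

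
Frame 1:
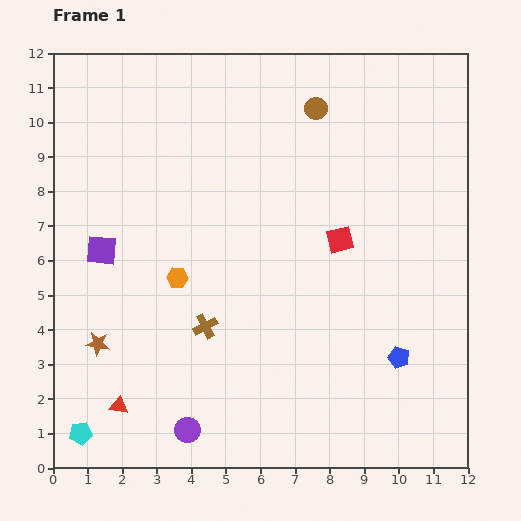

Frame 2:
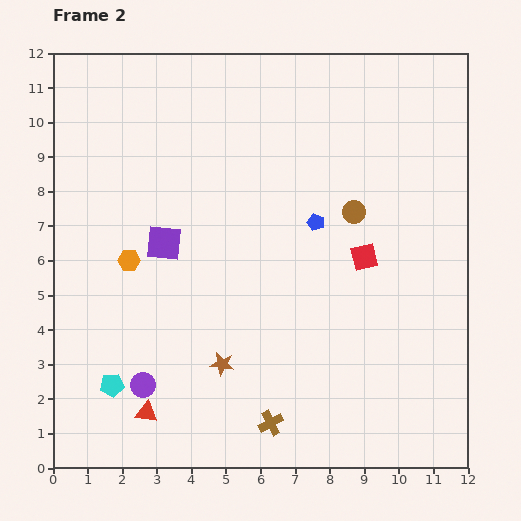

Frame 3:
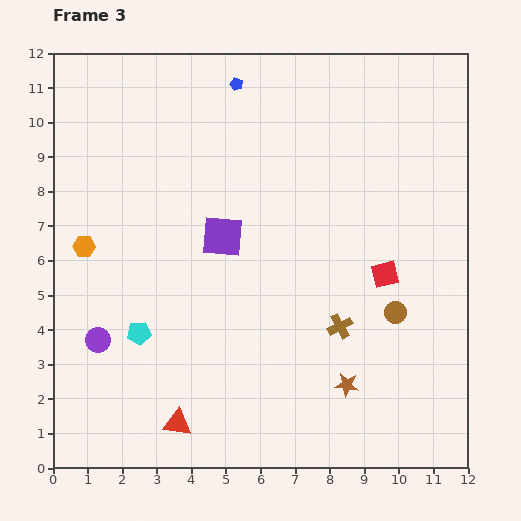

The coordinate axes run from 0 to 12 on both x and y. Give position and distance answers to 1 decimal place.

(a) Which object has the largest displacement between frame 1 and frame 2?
the blue pentagon

(moved 4.6; next 3.6)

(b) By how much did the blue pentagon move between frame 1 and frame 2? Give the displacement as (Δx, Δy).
(-2.4, 3.9)

The blue pentagon was at (10.0, 3.2) in frame 1 and (7.6, 7.1) in frame 2.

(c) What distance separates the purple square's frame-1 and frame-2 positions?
1.8

The purple square moved from (1.4, 6.3) to (3.2, 6.5), a distance of √(1.8² + 0.2²) ≈ 1.8.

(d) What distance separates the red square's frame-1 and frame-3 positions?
1.6

The red square moved from (8.3, 6.6) to (9.6, 5.6), a distance of √(1.3² + 1.0²) ≈ 1.6.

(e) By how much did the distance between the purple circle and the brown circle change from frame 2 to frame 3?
+0.7

Distance in frame 2: 7.9. Distance in frame 3: 8.6.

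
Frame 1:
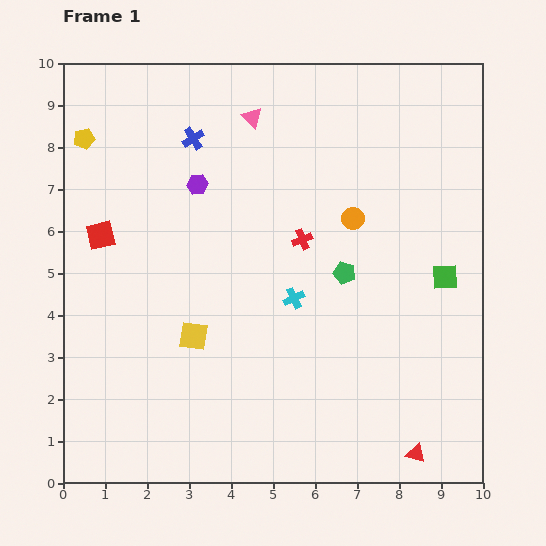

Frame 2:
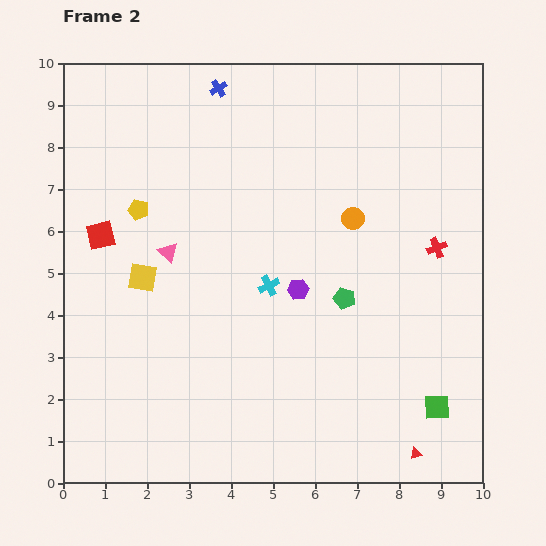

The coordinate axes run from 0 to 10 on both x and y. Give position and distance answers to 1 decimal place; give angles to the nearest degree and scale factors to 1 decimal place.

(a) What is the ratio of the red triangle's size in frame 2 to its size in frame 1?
0.6×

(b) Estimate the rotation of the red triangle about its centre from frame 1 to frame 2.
35° counter-clockwise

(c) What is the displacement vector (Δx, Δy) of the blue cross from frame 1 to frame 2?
(0.6, 1.2)

The blue cross was at (3.1, 8.2) in frame 1 and (3.7, 9.4) in frame 2.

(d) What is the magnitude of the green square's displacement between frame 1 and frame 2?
3.1

The green square moved from (9.1, 4.9) to (8.9, 1.8), a distance of √(0.2² + 3.1²) ≈ 3.1.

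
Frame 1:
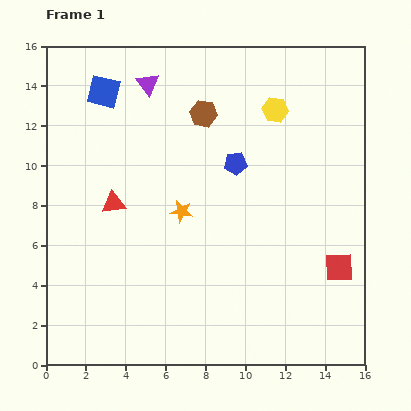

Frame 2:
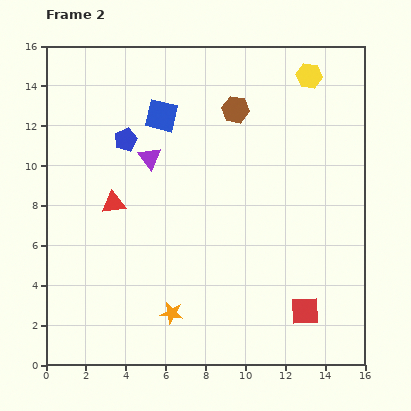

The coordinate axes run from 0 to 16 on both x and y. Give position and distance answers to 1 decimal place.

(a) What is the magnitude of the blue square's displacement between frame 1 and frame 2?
3.1

The blue square moved from (2.9, 13.7) to (5.8, 12.5), a distance of √(2.9² + 1.2²) ≈ 3.1.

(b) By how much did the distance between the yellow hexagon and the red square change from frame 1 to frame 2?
+3.3

Distance in frame 1: 8.5. Distance in frame 2: 11.8.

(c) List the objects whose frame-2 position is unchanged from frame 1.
the red triangle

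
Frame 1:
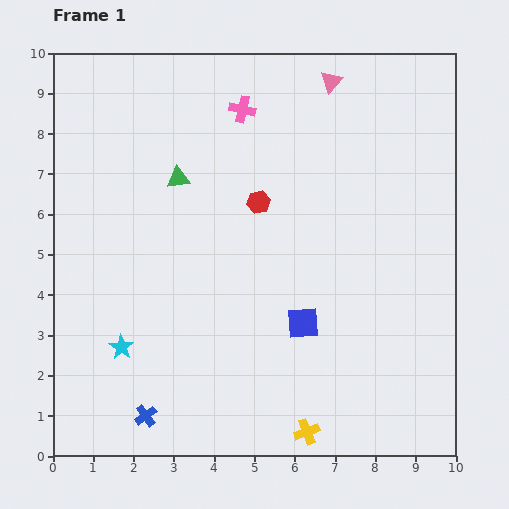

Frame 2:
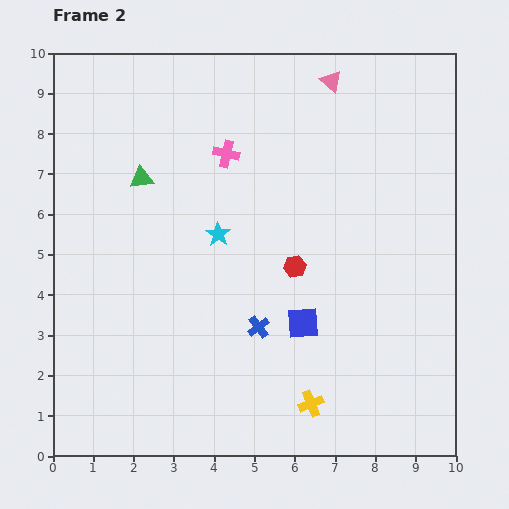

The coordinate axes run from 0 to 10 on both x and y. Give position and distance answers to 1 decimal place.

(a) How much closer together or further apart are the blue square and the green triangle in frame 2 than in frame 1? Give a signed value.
+0.6

Distance in frame 1: 4.8. Distance in frame 2: 5.4.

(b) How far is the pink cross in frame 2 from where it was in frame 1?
1.2

The pink cross moved from (4.7, 8.6) to (4.3, 7.5), a distance of √(0.4² + 1.1²) ≈ 1.2.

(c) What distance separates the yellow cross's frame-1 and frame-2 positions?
0.7

The yellow cross moved from (6.3, 0.6) to (6.4, 1.3), a distance of √(0.1² + 0.7²) ≈ 0.7.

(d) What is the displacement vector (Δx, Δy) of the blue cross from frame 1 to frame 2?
(2.8, 2.2)

The blue cross was at (2.3, 1.0) in frame 1 and (5.1, 3.2) in frame 2.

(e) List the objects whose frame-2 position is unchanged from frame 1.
the pink triangle, the blue square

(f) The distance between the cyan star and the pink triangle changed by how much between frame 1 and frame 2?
-3.7

Distance in frame 1: 8.4. Distance in frame 2: 4.7.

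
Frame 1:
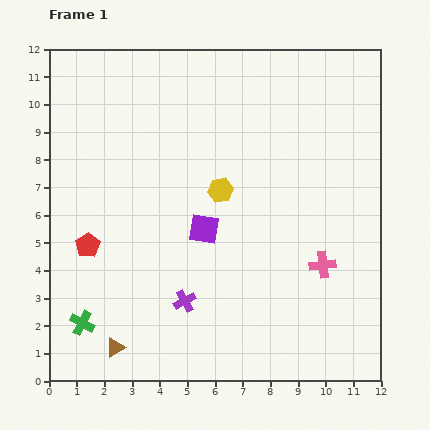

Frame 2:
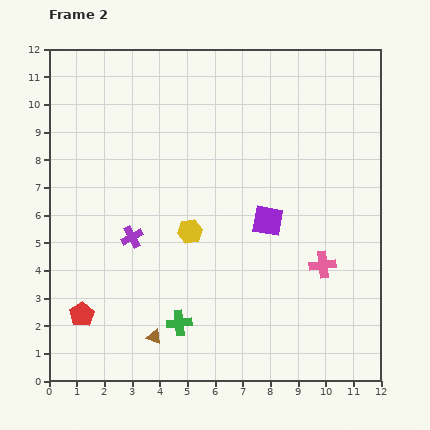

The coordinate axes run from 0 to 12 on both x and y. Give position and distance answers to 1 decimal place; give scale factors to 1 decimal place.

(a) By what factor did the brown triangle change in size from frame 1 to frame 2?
0.7×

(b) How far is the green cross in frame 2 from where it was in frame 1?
3.5

The green cross moved from (1.2, 2.1) to (4.7, 2.1), a distance of √(3.5² + 0.0²) ≈ 3.5.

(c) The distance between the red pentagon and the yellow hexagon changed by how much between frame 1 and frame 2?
-0.3

Distance in frame 1: 5.2. Distance in frame 2: 4.9.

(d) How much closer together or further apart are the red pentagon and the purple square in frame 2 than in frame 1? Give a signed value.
+3.3

Distance in frame 1: 4.2. Distance in frame 2: 7.5.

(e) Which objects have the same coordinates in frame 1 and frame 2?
the pink cross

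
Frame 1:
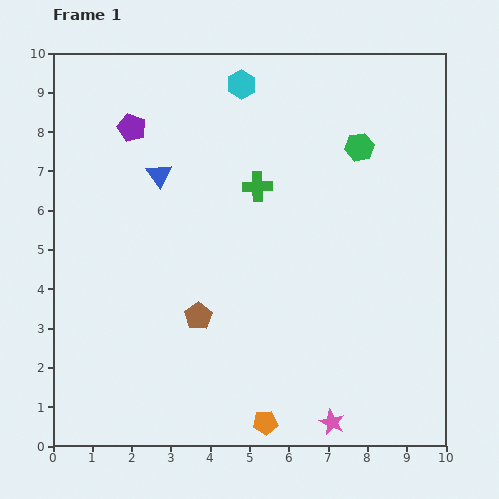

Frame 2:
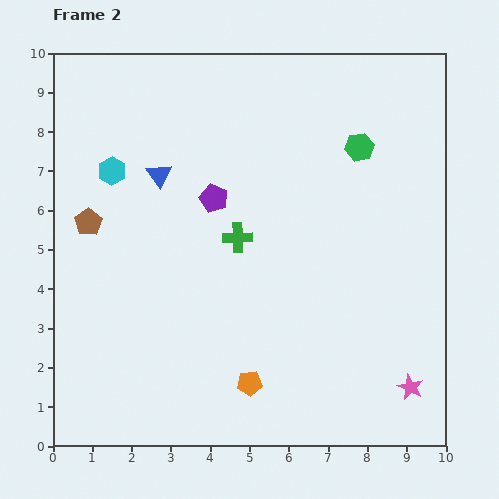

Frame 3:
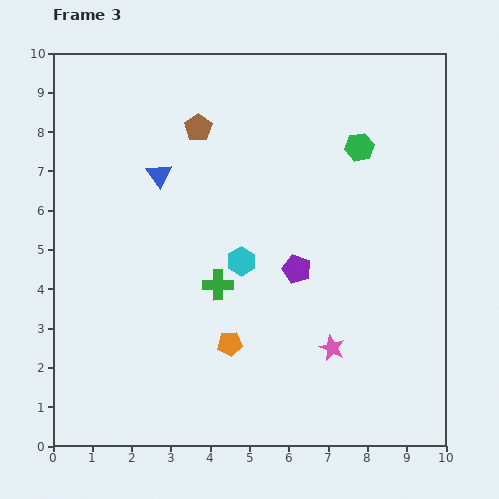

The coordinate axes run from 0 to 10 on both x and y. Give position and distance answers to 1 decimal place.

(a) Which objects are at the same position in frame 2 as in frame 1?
the green hexagon, the blue triangle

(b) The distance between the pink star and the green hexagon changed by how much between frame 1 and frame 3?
-1.9

Distance in frame 1: 7.0. Distance in frame 3: 5.1.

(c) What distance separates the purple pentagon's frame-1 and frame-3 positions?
5.5

The purple pentagon moved from (2.0, 8.1) to (6.2, 4.5), a distance of √(4.2² + 3.6²) ≈ 5.5.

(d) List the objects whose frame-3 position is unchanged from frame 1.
the green hexagon, the blue triangle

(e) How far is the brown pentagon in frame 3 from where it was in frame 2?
3.7

The brown pentagon moved from (0.9, 5.7) to (3.7, 8.1), a distance of √(2.8² + 2.4²) ≈ 3.7.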